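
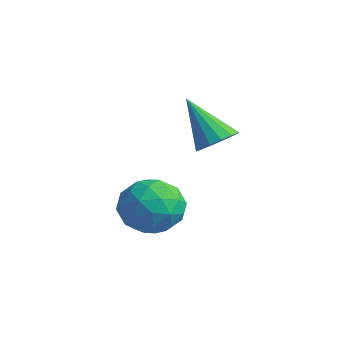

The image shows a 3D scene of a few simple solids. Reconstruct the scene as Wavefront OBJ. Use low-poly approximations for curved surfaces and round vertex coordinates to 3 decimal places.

v 0.303 -0.375 1.182
v 0.973 -0.274 0.78
v 0.867 -1.266 1.9
v 1.537 -1.165 1.498
v 1.276 -0.596 1.977
v 0.927 -0.045 1.533
v 0.913 -1.495 1.147
v 0.564 -0.944 0.703
v 1.351 -0.966 0.758
v 1.575 -0.411 1.271
v 0.265 -1.129 1.409
v 0.489 -0.574 1.922
v 0.588 -0.246 0.918
v 1.252 -1.294 1.762
v 1.098 -0.959 2.044
v 1.492 -0.9 1.807
v 0.561 -0.112 1.361
v 0.956 -0.053 1.124
v 1.133 -0.242 1.828
v 0.884 -1.487 1.556
v 1.279 -1.428 1.319
v 0.348 -0.64 0.873
v 0.742 -0.581 0.636
v 0.707 -1.298 0.852
v 1.205 -0.594 0.669
v 1.536 -1.118 1.091
v 1.169 -1.311 0.884
v 0.964 -0.987 0.624
v 1.336 -0.267 0.97
v 1.668 -0.791 1.392
v 1.514 -0.457 1.674
v 1.309 -0.133 1.413
v 1.558 -0.674 0.958
v 0.172 -0.749 1.288
v 0.504 -1.273 1.71
v 0.531 -1.407 1.267
v 0.326 -1.083 1.006
v 0.304 -0.422 1.589
v 0.635 -0.946 2.011
v 0.876 -0.553 2.056
v 0.671 -0.229 1.796
v 0.282 -0.866 1.722
v 1.414 0.585 3.092
v 1.831 0.647 3.414
v 0.626 0.315 4.168
v 1.719 0.897 3.394
v 1.525 1.063 3.294
v 1.301 1.101 3.14
v 1.108 1.001 2.973
v 0.996 0.79 2.838
v 0.997 0.523 2.771
v 1.109 0.274 2.791
v 1.303 0.108 2.891
v 1.527 0.069 3.045
v 1.72 0.169 3.212
v 1.831 0.381 3.347
f 1 38 17
f 38 12 41
f 17 41 6
f 38 41 17
f 1 17 13
f 17 6 18
f 13 18 2
f 17 18 13
f 1 13 22
f 13 2 23
f 22 23 8
f 13 23 22
f 1 22 34
f 22 8 37
f 34 37 11
f 22 37 34
f 1 34 38
f 34 11 42
f 38 42 12
f 34 42 38
f 2 18 29
f 18 6 32
f 29 32 10
f 18 32 29
f 6 41 19
f 41 12 40
f 19 40 5
f 41 40 19
f 12 42 39
f 42 11 35
f 39 35 3
f 42 35 39
f 11 37 36
f 37 8 24
f 36 24 7
f 37 24 36
f 8 23 28
f 23 2 25
f 28 25 9
f 23 25 28
f 4 30 16
f 30 10 31
f 16 31 5
f 30 31 16
f 4 16 14
f 16 5 15
f 14 15 3
f 16 15 14
f 4 14 21
f 14 3 20
f 21 20 7
f 14 20 21
f 4 21 26
f 21 7 27
f 26 27 9
f 21 27 26
f 4 26 30
f 26 9 33
f 30 33 10
f 26 33 30
f 5 31 19
f 31 10 32
f 19 32 6
f 31 32 19
f 3 15 39
f 15 5 40
f 39 40 12
f 15 40 39
f 7 20 36
f 20 3 35
f 36 35 11
f 20 35 36
f 9 27 28
f 27 7 24
f 28 24 8
f 27 24 28
f 10 33 29
f 33 9 25
f 29 25 2
f 33 25 29
f 44 43 46
f 44 46 45
f 46 43 47
f 46 47 45
f 47 43 48
f 47 48 45
f 48 43 49
f 48 49 45
f 49 43 50
f 49 50 45
f 50 43 51
f 50 51 45
f 51 43 52
f 51 52 45
f 52 43 53
f 52 53 45
f 53 43 54
f 53 54 45
f 54 43 55
f 54 55 45
f 55 43 56
f 55 56 45
f 56 43 44
f 56 44 45



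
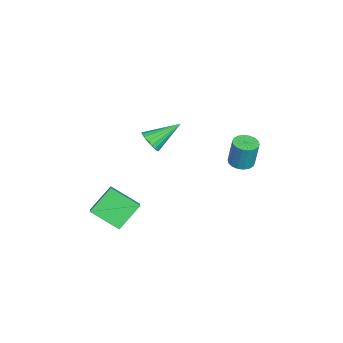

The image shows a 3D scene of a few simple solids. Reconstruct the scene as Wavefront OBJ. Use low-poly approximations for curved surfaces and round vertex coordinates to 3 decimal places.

v -4.022 3.624 -0.793
v -3.427 4.049 -0.908
v -3.263 4.281 0.798
v -3.858 3.856 0.913
v -3.675 4.266 -0.914
v -3.511 4.498 0.793
v -3.991 4.356 -0.896
v -3.827 4.588 0.811
v -4.314 4.301 -0.857
v -4.15 4.533 0.849
v -4.578 4.112 -0.806
v -4.414 4.344 0.9
v -4.733 3.826 -0.752
v -4.569 4.058 0.954
v -4.746 3.5 -0.707
v -4.582 3.732 1
v -4.617 3.199 -0.678
v -4.453 3.431 1.028
v -4.369 2.982 -0.673
v -4.205 3.214 1.034
v -4.053 2.892 -0.691
v -3.889 3.124 1.016
v -3.73 2.947 -0.729
v -3.566 3.179 0.977
v -3.466 3.136 -0.78
v -3.302 3.368 0.926
v -3.311 3.422 -0.834
v -3.147 3.654 0.872
v -3.298 3.748 -0.88
v -3.134 3.98 0.827
v -0.744 -1.155 3.168
v -0.203 -0.754 2.862
v -1.316 0.415 4.212
v -0.454 -0.707 2.654
v -0.763 -0.749 2.549
v -1.069 -0.872 2.565
v -1.31 -1.05 2.702
v -1.439 -1.249 2.93
v -1.43 -1.43 3.205
v -1.286 -1.555 3.473
v -1.035 -1.602 3.681
v -0.725 -1.56 3.786
v -0.42 -1.438 3.77
v -0.179 -1.259 3.633
v -0.05 -1.06 3.405
v -0.058 -0.88 3.13
v 0.948 -1.63 -0.483
v 0.411 -3.154 0.437
v 2.554 -1.501 0.666
v 2.018 -3.026 1.587
v 1.862 -2.654 -1.647
v 1.326 -4.179 -0.726
v 3.469 -2.526 -0.497
v 2.932 -4.05 0.423
f 2 1 5
f 2 5 3
f 3 5 6
f 3 6 4
f 5 1 7
f 5 7 6
f 6 7 8
f 6 8 4
f 7 1 9
f 7 9 8
f 8 9 10
f 8 10 4
f 9 1 11
f 9 11 10
f 10 11 12
f 10 12 4
f 11 1 13
f 11 13 12
f 12 13 14
f 12 14 4
f 13 1 15
f 13 15 14
f 14 15 16
f 14 16 4
f 15 1 17
f 15 17 16
f 16 17 18
f 16 18 4
f 17 1 19
f 17 19 18
f 18 19 20
f 18 20 4
f 19 1 21
f 19 21 20
f 20 21 22
f 20 22 4
f 21 1 23
f 21 23 22
f 22 23 24
f 22 24 4
f 23 1 25
f 23 25 24
f 24 25 26
f 24 26 4
f 25 1 27
f 25 27 26
f 26 27 28
f 26 28 4
f 27 1 29
f 27 29 28
f 28 29 30
f 28 30 4
f 29 1 2
f 29 2 30
f 30 2 3
f 30 3 4
f 32 31 34
f 32 34 33
f 34 31 35
f 34 35 33
f 35 31 36
f 35 36 33
f 36 31 37
f 36 37 33
f 37 31 38
f 37 38 33
f 38 31 39
f 38 39 33
f 39 31 40
f 39 40 33
f 40 31 41
f 40 41 33
f 41 31 42
f 41 42 33
f 42 31 43
f 42 43 33
f 43 31 44
f 43 44 33
f 44 31 45
f 44 45 33
f 45 31 46
f 45 46 33
f 46 31 32
f 46 32 33
f 48 50 47
f 51 48 47
f 47 50 49
f 49 51 47
f 48 54 50
f 52 48 51
f 52 54 48
f 50 54 49
f 53 51 49
f 49 54 53
f 53 52 51
f 54 52 53



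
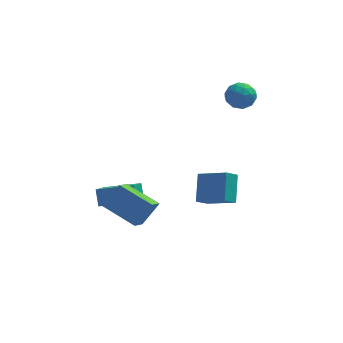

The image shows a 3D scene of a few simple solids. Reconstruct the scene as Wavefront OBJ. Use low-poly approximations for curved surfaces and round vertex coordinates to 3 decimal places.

v 0.61 0.537 -4.341
v 0.681 1.871 -2.962
v 1.234 1.11 -4.927
v 1.305 2.444 -3.548
v 2.215 -0.384 -3.532
v 2.286 0.95 -2.153
v 2.839 0.189 -4.118
v 2.91 1.523 -2.739
v 2.824 3.045 2.803
v 3.487 3.057 3.493
v 2.513 1.563 3.127
v 3.176 1.575 3.817
v 2.368 2.076 3.922
v 2.56 2.992 3.721
v 3.44 1.628 2.899
v 3.632 2.544 2.698
v 3.868 2.181 3.552
v 3.205 2.458 4.184
v 2.795 2.162 2.436
v 2.132 2.439 3.068
v 3.183 3.181 3.119
v 2.817 1.439 3.501
v 2.342 1.734 3.562
v 2.732 1.741 3.968
v 2.638 3.143 3.254
v 3.028 3.15 3.659
v 2.37 2.574 3.911
v 2.972 1.47 2.961
v 3.362 1.477 3.366
v 3.268 2.879 2.652
v 3.658 2.886 3.058
v 3.63 2.046 2.709
v 3.796 2.673 3.56
v 3.614 1.802 3.75
v 3.769 1.833 3.21
v 3.882 2.371 3.093
v 3.407 2.836 3.931
v 3.224 1.965 4.122
v 2.749 2.26 4.183
v 2.862 2.798 4.065
v 3.631 2.321 3.966
v 2.776 2.655 2.498
v 2.593 1.784 2.689
v 3.138 1.822 2.555
v 3.251 2.36 2.437
v 2.386 2.818 2.87
v 2.204 1.947 3.06
v 2.118 2.249 3.527
v 2.231 2.787 3.41
v 2.369 2.299 2.654
v -2.141 -3.969 -2.902
v -2.477 -5.153 -2.136
v -3.914 -2.955 -2.112
v -4.249 -4.139 -1.345
v -1.251 -3.401 -1.635
v -1.586 -4.585 -0.868
v -3.023 -2.387 -0.844
v -3.359 -3.571 -0.078
v -4.288 -0.682 -3.747
v -4.597 -2.416 -2.68
v -4.47 -0.079 -2.821
v -4.779 -1.813 -1.753
v -2.221 -0.767 -3.287
v -2.53 -2.501 -2.219
v -2.403 -0.164 -2.36
v -2.712 -1.898 -1.293
f 2 4 1
f 5 2 1
f 1 4 3
f 3 5 1
f 2 8 4
f 6 2 5
f 6 8 2
f 4 8 3
f 7 5 3
f 3 8 7
f 7 6 5
f 8 6 7
f 9 46 25
f 46 20 49
f 25 49 14
f 46 49 25
f 9 25 21
f 25 14 26
f 21 26 10
f 25 26 21
f 9 21 30
f 21 10 31
f 30 31 16
f 21 31 30
f 9 30 42
f 30 16 45
f 42 45 19
f 30 45 42
f 9 42 46
f 42 19 50
f 46 50 20
f 42 50 46
f 10 26 37
f 26 14 40
f 37 40 18
f 26 40 37
f 14 49 27
f 49 20 48
f 27 48 13
f 49 48 27
f 20 50 47
f 50 19 43
f 47 43 11
f 50 43 47
f 19 45 44
f 45 16 32
f 44 32 15
f 45 32 44
f 16 31 36
f 31 10 33
f 36 33 17
f 31 33 36
f 12 38 24
f 38 18 39
f 24 39 13
f 38 39 24
f 12 24 22
f 24 13 23
f 22 23 11
f 24 23 22
f 12 22 29
f 22 11 28
f 29 28 15
f 22 28 29
f 12 29 34
f 29 15 35
f 34 35 17
f 29 35 34
f 12 34 38
f 34 17 41
f 38 41 18
f 34 41 38
f 13 39 27
f 39 18 40
f 27 40 14
f 39 40 27
f 11 23 47
f 23 13 48
f 47 48 20
f 23 48 47
f 15 28 44
f 28 11 43
f 44 43 19
f 28 43 44
f 17 35 36
f 35 15 32
f 36 32 16
f 35 32 36
f 18 41 37
f 41 17 33
f 37 33 10
f 41 33 37
f 52 54 51
f 55 52 51
f 51 54 53
f 53 55 51
f 52 58 54
f 56 52 55
f 56 58 52
f 54 58 53
f 57 55 53
f 53 58 57
f 57 56 55
f 58 56 57
f 60 62 59
f 63 60 59
f 59 62 61
f 61 63 59
f 60 66 62
f 64 60 63
f 64 66 60
f 62 66 61
f 65 63 61
f 61 66 65
f 65 64 63
f 66 64 65



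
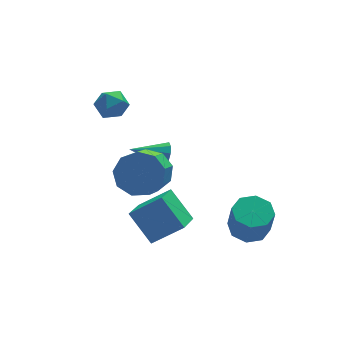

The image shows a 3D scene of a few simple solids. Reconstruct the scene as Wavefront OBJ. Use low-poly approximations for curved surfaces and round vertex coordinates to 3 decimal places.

v -1.157 3.542 0.881
v -0.553 3.473 0.347
v -1.347 2.247 0.833
v -0.743 2.178 0.299
v -0.583 2.379 1.067
v -0.466 3.18 1.096
v -1.434 2.54 0.084
v -1.317 3.341 0.113
v -0.724 2.854 -0.146
v -0.198 2.755 0.461
v -1.702 2.965 0.719
v -1.176 2.866 1.326
v -0.701 -1.122 -0.68
v 0.014 -0.939 0.08
v -0.743 -2.214 1.1
v -1.459 -2.398 0.34
v -0.567 -0.516 0.179
v -1.324 -1.791 1.199
v -1.21 -0.376 -0.125
v -1.967 -1.652 0.895
v -1.616 -0.586 -0.688
v -2.373 -1.861 0.332
v -1.593 -1.047 -1.248
v -2.351 -2.322 -0.228
v -1.154 -1.543 -1.541
v -1.911 -2.818 -0.522
v -0.503 -1.842 -1.432
v -1.26 -3.117 -0.412
v 0.056 -1.805 -0.971
v -0.701 -3.08 0.049
v 0.26 -1.448 -0.374
v -0.497 -2.723 0.646
v 3.381 -2.033 -4.687
v 4.234 -1.772 -4.567
v 4.192 -2.306 -3.112
v 3.339 -2.567 -3.233
v 3.781 -1.28 -4.4
v 3.74 -1.814 -2.945
v 3.095 -1.23 -4.401
v 3.053 -1.763 -2.946
v 2.575 -1.65 -4.57
v 2.534 -2.183 -3.115
v 2.528 -2.294 -4.808
v 2.486 -2.828 -3.353
v 2.98 -2.786 -4.975
v 2.939 -3.32 -3.52
v 3.667 -2.837 -4.974
v 3.625 -3.37 -3.519
v 4.186 -2.417 -4.805
v 4.145 -2.95 -3.35
v 0.182 -3.092 -2.922
v -0.415 -2.042 -1.726
v -1.093 -2.733 -3.873
v -1.69 -1.683 -2.677
v 0.97 -1.937 -3.543
v 0.373 -0.887 -2.347
v -0.305 -1.578 -4.494
v -0.902 -0.528 -3.298
v 1.16 2.09 -2.628
v 1.39 2.33 -2.081
v -0.36 2.37 -2.112
v 1.357 2.627 -2.341
v 1.248 2.718 -2.71
v 1.106 2.57 -3.048
v 0.985 2.238 -3.225
v 0.93 1.849 -3.175
v 0.964 1.553 -2.915
v 1.072 1.461 -2.546
v 1.214 1.61 -2.208
v 1.336 1.942 -2.031
f 1 12 6
f 1 6 2
f 1 2 8
f 1 8 11
f 1 11 12
f 2 6 10
f 6 12 5
f 12 11 3
f 11 8 7
f 8 2 9
f 4 10 5
f 4 5 3
f 4 3 7
f 4 7 9
f 4 9 10
f 5 10 6
f 3 5 12
f 7 3 11
f 9 7 8
f 10 9 2
f 14 13 17
f 14 17 15
f 15 17 18
f 15 18 16
f 17 13 19
f 17 19 18
f 18 19 20
f 18 20 16
f 19 13 21
f 19 21 20
f 20 21 22
f 20 22 16
f 21 13 23
f 21 23 22
f 22 23 24
f 22 24 16
f 23 13 25
f 23 25 24
f 24 25 26
f 24 26 16
f 25 13 27
f 25 27 26
f 26 27 28
f 26 28 16
f 27 13 29
f 27 29 28
f 28 29 30
f 28 30 16
f 29 13 31
f 29 31 30
f 30 31 32
f 30 32 16
f 31 13 14
f 31 14 32
f 32 14 15
f 32 15 16
f 34 33 37
f 34 37 35
f 35 37 38
f 35 38 36
f 37 33 39
f 37 39 38
f 38 39 40
f 38 40 36
f 39 33 41
f 39 41 40
f 40 41 42
f 40 42 36
f 41 33 43
f 41 43 42
f 42 43 44
f 42 44 36
f 43 33 45
f 43 45 44
f 44 45 46
f 44 46 36
f 45 33 47
f 45 47 46
f 46 47 48
f 46 48 36
f 47 33 49
f 47 49 48
f 48 49 50
f 48 50 36
f 49 33 34
f 49 34 50
f 50 34 35
f 50 35 36
f 52 54 51
f 55 52 51
f 51 54 53
f 53 55 51
f 52 58 54
f 56 52 55
f 56 58 52
f 54 58 53
f 57 55 53
f 53 58 57
f 57 56 55
f 58 56 57
f 60 59 62
f 60 62 61
f 62 59 63
f 62 63 61
f 63 59 64
f 63 64 61
f 64 59 65
f 64 65 61
f 65 59 66
f 65 66 61
f 66 59 67
f 66 67 61
f 67 59 68
f 67 68 61
f 68 59 69
f 68 69 61
f 69 59 70
f 69 70 61
f 70 59 60
f 70 60 61



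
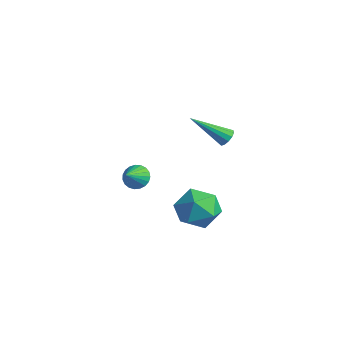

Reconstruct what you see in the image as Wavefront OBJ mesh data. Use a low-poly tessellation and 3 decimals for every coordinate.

v -1.476 2.532 -3.032
v -0.39 2.575 -3.585
v -1.35 0.565 -2.935
v -0.264 0.608 -3.488
v -0.386 1.034 -2.352
v -0.464 2.25 -2.412
v -1.276 0.89 -4.108
v -1.354 2.106 -4.168
v -0.266 1.56 -4.25
v 0.283 1.649 -3.165
v -2.023 1.491 -3.355
v -1.474 1.58 -2.27
v 0.572 2.092 1.992
v 0.826 2.282 2.378
v -0.332 0.748 3.248
v 0.586 2.428 2.361
v 0.341 2.468 2.227
v 0.17 2.388 2.018
v 0.126 2.214 1.801
v 0.224 2.001 1.644
v 0.433 1.817 1.598
v 0.685 1.721 1.676
v 0.902 1.742 1.855
v 1.014 1.874 2.077
v 0.986 2.076 2.272
v -3.257 -0.185 -1.809
v -2.723 0.225 -1.657
v -2.803 -1.035 -1.111
v -2.911 0.293 -1.452
v -3.159 0.279 -1.308
v -3.424 0.184 -1.251
v -3.66 0.026 -1.291
v -3.826 -0.169 -1.42
v -3.894 -0.367 -1.616
v -3.852 -0.533 -1.846
v -3.706 -0.639 -2.07
v -3.484 -0.667 -2.248
v -3.221 -0.611 -2.351
v -2.965 -0.482 -2.36
v -2.76 -0.301 -2.274
v -2.64 -0.101 -2.107
v -2.627 0.086 -1.889
f 1 12 6
f 1 6 2
f 1 2 8
f 1 8 11
f 1 11 12
f 2 6 10
f 6 12 5
f 12 11 3
f 11 8 7
f 8 2 9
f 4 10 5
f 4 5 3
f 4 3 7
f 4 7 9
f 4 9 10
f 5 10 6
f 3 5 12
f 7 3 11
f 9 7 8
f 10 9 2
f 14 13 16
f 14 16 15
f 16 13 17
f 16 17 15
f 17 13 18
f 17 18 15
f 18 13 19
f 18 19 15
f 19 13 20
f 19 20 15
f 20 13 21
f 20 21 15
f 21 13 22
f 21 22 15
f 22 13 23
f 22 23 15
f 23 13 24
f 23 24 15
f 24 13 25
f 24 25 15
f 25 13 14
f 25 14 15
f 27 26 29
f 27 29 28
f 29 26 30
f 29 30 28
f 30 26 31
f 30 31 28
f 31 26 32
f 31 32 28
f 32 26 33
f 32 33 28
f 33 26 34
f 33 34 28
f 34 26 35
f 34 35 28
f 35 26 36
f 35 36 28
f 36 26 37
f 36 37 28
f 37 26 38
f 37 38 28
f 38 26 39
f 38 39 28
f 39 26 40
f 39 40 28
f 40 26 41
f 40 41 28
f 41 26 42
f 41 42 28
f 42 26 27
f 42 27 28



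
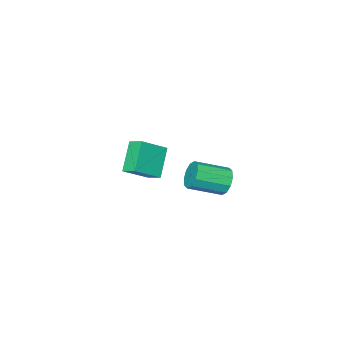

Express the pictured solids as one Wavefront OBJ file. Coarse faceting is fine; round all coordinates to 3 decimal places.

v -3.244 0.164 -1.443
v -2.75 0.426 -2.161
v -1.142 -0.562 -1.415
v -1.636 -0.824 -0.697
v -2.696 0.817 -1.76
v -1.087 -0.171 -1.014
v -2.851 0.959 -1.238
v -1.242 -0.03 -0.493
v -3.156 0.797 -0.795
v -1.547 -0.192 -0.049
v -3.495 0.393 -0.599
v -1.886 -0.595 0.147
v -3.738 -0.098 -0.725
v -2.13 -1.086 0.021
v -3.793 -0.489 -1.126
v -2.184 -1.477 -0.38
v -3.638 -0.63 -1.647
v -2.029 -1.619 -0.902
v -3.333 -0.468 -2.091
v -1.724 -1.457 -1.345
v -2.994 -0.065 -2.287
v -1.385 -1.053 -1.541
v 2.345 0.843 3.85
v 3.736 0.54 4.779
v 2.277 1.71 4.233
v 3.669 1.407 5.162
v 3.411 1.533 2.478
v 4.803 1.23 3.407
v 3.344 2.4 2.861
v 4.735 2.097 3.79
f 2 1 5
f 2 5 3
f 3 5 6
f 3 6 4
f 5 1 7
f 5 7 6
f 6 7 8
f 6 8 4
f 7 1 9
f 7 9 8
f 8 9 10
f 8 10 4
f 9 1 11
f 9 11 10
f 10 11 12
f 10 12 4
f 11 1 13
f 11 13 12
f 12 13 14
f 12 14 4
f 13 1 15
f 13 15 14
f 14 15 16
f 14 16 4
f 15 1 17
f 15 17 16
f 16 17 18
f 16 18 4
f 17 1 19
f 17 19 18
f 18 19 20
f 18 20 4
f 19 1 21
f 19 21 20
f 20 21 22
f 20 22 4
f 21 1 2
f 21 2 22
f 22 2 3
f 22 3 4
f 24 26 23
f 27 24 23
f 23 26 25
f 25 27 23
f 24 30 26
f 28 24 27
f 28 30 24
f 26 30 25
f 29 27 25
f 25 30 29
f 29 28 27
f 30 28 29



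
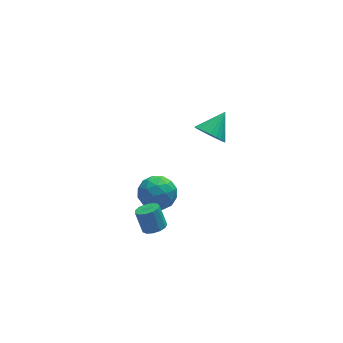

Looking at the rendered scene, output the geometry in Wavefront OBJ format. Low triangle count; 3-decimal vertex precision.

v 3.472 -1.874 3.103
v 3.839 -1.564 2.402
v 4.468 -1.166 3.937
v 3.615 -1.327 2.468
v 3.37 -1.175 2.631
v 3.14 -1.128 2.865
v 2.961 -1.196 3.136
v 2.86 -1.366 3.402
v 2.852 -1.614 3.622
v 2.938 -1.902 3.763
v 3.105 -2.185 3.804
v 3.329 -2.421 3.738
v 3.574 -2.574 3.575
v 3.804 -2.62 3.34
v 3.983 -2.553 3.069
v 4.084 -2.382 2.803
v 4.092 -2.134 2.583
v 4.006 -1.847 2.442
v 0.549 -2.339 -3.313
v 0.941 -1.862 -3.48
v 0.723 -1.303 -2.394
v 0.331 -1.781 -2.227
v 0.612 -1.768 -3.594
v 0.395 -1.209 -2.508
v 0.263 -1.855 -3.619
v 0.046 -1.297 -2.533
v 0.005 -2.096 -3.547
v -0.213 -1.538 -2.461
v -0.081 -2.414 -3.4
v -0.298 -1.856 -2.315
v 0.033 -2.709 -3.226
v -0.184 -2.15 -2.14
v 0.311 -2.886 -3.079
v 0.094 -2.327 -1.994
v 0.665 -2.889 -3.007
v 0.447 -2.331 -1.921
v 0.981 -2.718 -3.031
v 0.764 -2.16 -1.946
v 1.16 -2.427 -3.145
v 0.943 -1.868 -2.06
v 1.145 -2.107 -3.313
v 0.928 -1.549 -2.227
v 0.554 0.661 -3.234
v 1.474 1.087 -3.585
v 1.346 -0.867 -3.015
v 2.266 -0.441 -3.366
v 1.862 -0.139 -2.42
v 1.372 0.806 -2.555
v 1.448 -0.586 -4.045
v 0.958 0.359 -4.18
v 2.026 0.316 -4.087
v 2.282 0.593 -3.082
v 0.538 -0.373 -3.518
v 0.794 -0.096 -2.513
v 0.944 1.008 -3.429
v 1.876 -0.788 -3.171
v 1.638 -0.611 -2.615
v 2.179 -0.36 -2.822
v 0.885 0.843 -2.823
v 1.425 1.093 -3.03
v 1.653 0.373 -2.345
v 1.395 -0.873 -3.57
v 1.935 -0.623 -3.777
v 0.641 0.58 -3.778
v 1.182 0.831 -3.985
v 1.167 -0.153 -4.255
v 1.809 0.806 -3.93
v 2.275 -0.093 -3.801
v 1.794 -0.178 -4.2
v 1.506 0.377 -4.28
v 1.96 0.968 -3.34
v 2.425 0.07 -3.211
v 2.188 0.248 -2.655
v 1.9 0.803 -2.734
v 2.284 0.515 -3.634
v 0.395 0.15 -3.389
v 0.86 -0.748 -3.26
v 0.92 -0.583 -3.866
v 0.632 -0.028 -3.945
v 0.545 0.313 -2.799
v 1.011 -0.586 -2.67
v 1.314 -0.157 -2.32
v 1.026 0.398 -2.4
v 0.536 -0.295 -2.966
f 2 1 4
f 2 4 3
f 4 1 5
f 4 5 3
f 5 1 6
f 5 6 3
f 6 1 7
f 6 7 3
f 7 1 8
f 7 8 3
f 8 1 9
f 8 9 3
f 9 1 10
f 9 10 3
f 10 1 11
f 10 11 3
f 11 1 12
f 11 12 3
f 12 1 13
f 12 13 3
f 13 1 14
f 13 14 3
f 14 1 15
f 14 15 3
f 15 1 16
f 15 16 3
f 16 1 17
f 16 17 3
f 17 1 18
f 17 18 3
f 18 1 2
f 18 2 3
f 20 19 23
f 20 23 21
f 21 23 24
f 21 24 22
f 23 19 25
f 23 25 24
f 24 25 26
f 24 26 22
f 25 19 27
f 25 27 26
f 26 27 28
f 26 28 22
f 27 19 29
f 27 29 28
f 28 29 30
f 28 30 22
f 29 19 31
f 29 31 30
f 30 31 32
f 30 32 22
f 31 19 33
f 31 33 32
f 32 33 34
f 32 34 22
f 33 19 35
f 33 35 34
f 34 35 36
f 34 36 22
f 35 19 37
f 35 37 36
f 36 37 38
f 36 38 22
f 37 19 39
f 37 39 38
f 38 39 40
f 38 40 22
f 39 19 41
f 39 41 40
f 40 41 42
f 40 42 22
f 41 19 20
f 41 20 42
f 42 20 21
f 42 21 22
f 43 80 59
f 80 54 83
f 59 83 48
f 80 83 59
f 43 59 55
f 59 48 60
f 55 60 44
f 59 60 55
f 43 55 64
f 55 44 65
f 64 65 50
f 55 65 64
f 43 64 76
f 64 50 79
f 76 79 53
f 64 79 76
f 43 76 80
f 76 53 84
f 80 84 54
f 76 84 80
f 44 60 71
f 60 48 74
f 71 74 52
f 60 74 71
f 48 83 61
f 83 54 82
f 61 82 47
f 83 82 61
f 54 84 81
f 84 53 77
f 81 77 45
f 84 77 81
f 53 79 78
f 79 50 66
f 78 66 49
f 79 66 78
f 50 65 70
f 65 44 67
f 70 67 51
f 65 67 70
f 46 72 58
f 72 52 73
f 58 73 47
f 72 73 58
f 46 58 56
f 58 47 57
f 56 57 45
f 58 57 56
f 46 56 63
f 56 45 62
f 63 62 49
f 56 62 63
f 46 63 68
f 63 49 69
f 68 69 51
f 63 69 68
f 46 68 72
f 68 51 75
f 72 75 52
f 68 75 72
f 47 73 61
f 73 52 74
f 61 74 48
f 73 74 61
f 45 57 81
f 57 47 82
f 81 82 54
f 57 82 81
f 49 62 78
f 62 45 77
f 78 77 53
f 62 77 78
f 51 69 70
f 69 49 66
f 70 66 50
f 69 66 70
f 52 75 71
f 75 51 67
f 71 67 44
f 75 67 71



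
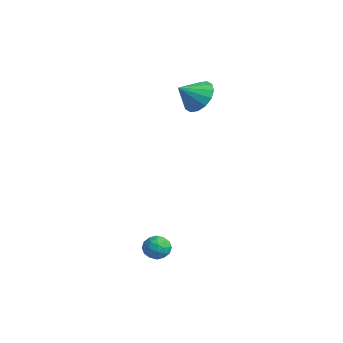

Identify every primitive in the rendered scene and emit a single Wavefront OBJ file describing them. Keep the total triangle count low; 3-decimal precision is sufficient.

v 2.257 -3.87 -3.287
v 2.751 -3.447 -3.557
v 2.989 -4.213 -2.483
v 3.483 -3.79 -2.753
v 2.921 -3.514 -2.431
v 2.468 -3.302 -2.928
v 3.272 -4.358 -3.112
v 2.819 -4.146 -3.609
v 3.379 -3.748 -3.449
v 3.161 -3.227 -3.028
v 2.579 -4.433 -3.012
v 2.361 -3.912 -2.591
v 2.44 -3.628 -3.492
v 3.3 -4.032 -2.548
v 2.97 -3.869 -2.359
v 3.26 -3.621 -2.517
v 2.273 -3.543 -3.123
v 2.564 -3.294 -3.281
v 2.664 -3.334 -2.62
v 3.176 -4.366 -2.759
v 3.467 -4.117 -2.917
v 2.48 -4.039 -3.523
v 2.77 -3.791 -3.681
v 3.076 -4.326 -3.42
v 3.099 -3.557 -3.587
v 3.529 -3.759 -3.115
v 3.405 -4.093 -3.326
v 3.139 -3.968 -3.618
v 2.971 -3.25 -3.34
v 3.402 -3.452 -2.868
v 3.071 -3.29 -2.679
v 2.805 -3.165 -2.971
v 3.34 -3.428 -3.277
v 2.338 -4.208 -3.172
v 2.769 -4.41 -2.7
v 2.935 -4.495 -3.069
v 2.669 -4.37 -3.361
v 2.211 -3.901 -2.925
v 2.641 -4.103 -2.453
v 2.601 -3.692 -2.422
v 2.335 -3.567 -2.714
v 2.4 -4.232 -2.763
v -3.277 1.979 2.927
v -2.547 1.511 2.336
v -3.343 0.861 3.733
v -2.268 1.773 2.723
v -2.26 2.09 3.164
v -2.525 2.378 3.542
v -2.991 2.558 3.755
v -3.534 2.584 3.747
v -4.008 2.448 3.519
v -4.286 2.186 3.132
v -4.294 1.869 2.691
v -4.03 1.581 2.313
v -3.564 1.4 2.1
v -3.021 1.375 2.108
f 1 38 17
f 38 12 41
f 17 41 6
f 38 41 17
f 1 17 13
f 17 6 18
f 13 18 2
f 17 18 13
f 1 13 22
f 13 2 23
f 22 23 8
f 13 23 22
f 1 22 34
f 22 8 37
f 34 37 11
f 22 37 34
f 1 34 38
f 34 11 42
f 38 42 12
f 34 42 38
f 2 18 29
f 18 6 32
f 29 32 10
f 18 32 29
f 6 41 19
f 41 12 40
f 19 40 5
f 41 40 19
f 12 42 39
f 42 11 35
f 39 35 3
f 42 35 39
f 11 37 36
f 37 8 24
f 36 24 7
f 37 24 36
f 8 23 28
f 23 2 25
f 28 25 9
f 23 25 28
f 4 30 16
f 30 10 31
f 16 31 5
f 30 31 16
f 4 16 14
f 16 5 15
f 14 15 3
f 16 15 14
f 4 14 21
f 14 3 20
f 21 20 7
f 14 20 21
f 4 21 26
f 21 7 27
f 26 27 9
f 21 27 26
f 4 26 30
f 26 9 33
f 30 33 10
f 26 33 30
f 5 31 19
f 31 10 32
f 19 32 6
f 31 32 19
f 3 15 39
f 15 5 40
f 39 40 12
f 15 40 39
f 7 20 36
f 20 3 35
f 36 35 11
f 20 35 36
f 9 27 28
f 27 7 24
f 28 24 8
f 27 24 28
f 10 33 29
f 33 9 25
f 29 25 2
f 33 25 29
f 44 43 46
f 44 46 45
f 46 43 47
f 46 47 45
f 47 43 48
f 47 48 45
f 48 43 49
f 48 49 45
f 49 43 50
f 49 50 45
f 50 43 51
f 50 51 45
f 51 43 52
f 51 52 45
f 52 43 53
f 52 53 45
f 53 43 54
f 53 54 45
f 54 43 55
f 54 55 45
f 55 43 56
f 55 56 45
f 56 43 44
f 56 44 45



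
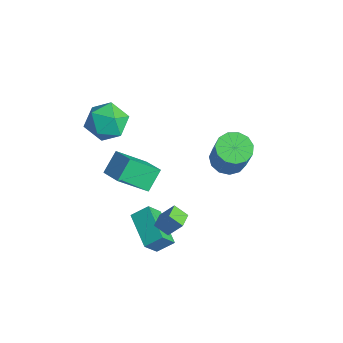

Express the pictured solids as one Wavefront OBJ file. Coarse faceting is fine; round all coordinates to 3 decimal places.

v -3.103 0.365 2.596
v -2.399 -0.502 2.081
v -4.641 -0.898 2.619
v -3.937 -1.765 2.104
v -3.723 -1.406 3.261
v -2.772 -0.625 3.246
v -4.268 -0.775 1.454
v -3.317 0.006 1.439
v -3.119 -1.207 1.375
v -2.782 -1.597 2.492
v -4.258 0.197 2.208
v -3.921 -0.193 3.325
v 0.323 -1.506 -1.506
v 0.61 -0.659 -0.938
v 0.171 -0.741 -2.571
v 0.457 0.107 -2.002
v 2.283 -1.827 -2.018
v 2.569 -0.979 -1.449
v 2.13 -1.061 -3.082
v 2.417 -0.214 -2.514
v 0.45 3.973 0.374
v 1.125 4.608 0.124
v 1.985 4.422 1.976
v 1.31 3.787 2.226
v 0.72 4.894 0.341
v 1.58 4.708 2.193
v 0.229 4.887 0.568
v 1.089 4.701 2.42
v -0.191 4.59 0.734
v 0.668 4.404 2.586
v -0.408 4.097 0.785
v 0.451 3.911 2.637
v -0.353 3.565 0.706
v 0.507 3.379 2.558
v -0.042 3.162 0.521
v 0.817 2.976 2.373
v 0.425 3.017 0.29
v 1.284 2.831 2.142
v 0.9 3.175 0.085
v 1.759 2.99 1.937
v 1.232 3.587 -0.027
v 2.092 3.401 1.824
v 1.316 4.121 -0.013
v 2.176 3.935 1.839
v 2.642 -1.483 -0.024
v 3.111 -0.942 0.938
v 2.056 -0.844 -0.099
v 2.525 -0.303 0.864
v 3.195 -1.037 -0.544
v 3.664 -0.496 0.419
v 2.609 -0.398 -0.618
v 3.078 0.143 0.344
v -1.789 -0.127 -1.613
v -2.226 -1.614 -0.287
v -2.211 0.814 -0.697
v -2.648 -0.673 0.629
v -0.472 -0.047 -1.089
v -0.909 -1.534 0.237
v -0.894 0.894 -0.173
v -1.331 -0.593 1.153
f 1 12 6
f 1 6 2
f 1 2 8
f 1 8 11
f 1 11 12
f 2 6 10
f 6 12 5
f 12 11 3
f 11 8 7
f 8 2 9
f 4 10 5
f 4 5 3
f 4 3 7
f 4 7 9
f 4 9 10
f 5 10 6
f 3 5 12
f 7 3 11
f 9 7 8
f 10 9 2
f 14 16 13
f 17 14 13
f 13 16 15
f 15 17 13
f 14 20 16
f 18 14 17
f 18 20 14
f 16 20 15
f 19 17 15
f 15 20 19
f 19 18 17
f 20 18 19
f 22 21 25
f 22 25 23
f 23 25 26
f 23 26 24
f 25 21 27
f 25 27 26
f 26 27 28
f 26 28 24
f 27 21 29
f 27 29 28
f 28 29 30
f 28 30 24
f 29 21 31
f 29 31 30
f 30 31 32
f 30 32 24
f 31 21 33
f 31 33 32
f 32 33 34
f 32 34 24
f 33 21 35
f 33 35 34
f 34 35 36
f 34 36 24
f 35 21 37
f 35 37 36
f 36 37 38
f 36 38 24
f 37 21 39
f 37 39 38
f 38 39 40
f 38 40 24
f 39 21 41
f 39 41 40
f 40 41 42
f 40 42 24
f 41 21 43
f 41 43 42
f 42 43 44
f 42 44 24
f 43 21 22
f 43 22 44
f 44 22 23
f 44 23 24
f 46 48 45
f 49 46 45
f 45 48 47
f 47 49 45
f 46 52 48
f 50 46 49
f 50 52 46
f 48 52 47
f 51 49 47
f 47 52 51
f 51 50 49
f 52 50 51
f 54 56 53
f 57 54 53
f 53 56 55
f 55 57 53
f 54 60 56
f 58 54 57
f 58 60 54
f 56 60 55
f 59 57 55
f 55 60 59
f 59 58 57
f 60 58 59



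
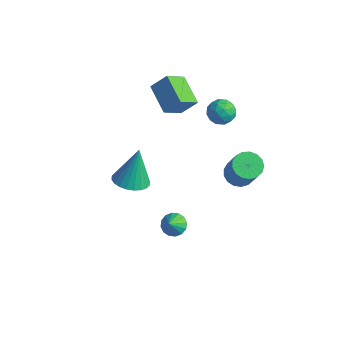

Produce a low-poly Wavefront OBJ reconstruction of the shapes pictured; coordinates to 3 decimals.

v 0.48 -0.428 -4.043
v 0.928 -0.771 -4.441
v 0.7 -1.032 -3.277
v 1.119 -0.509 -4.291
v 1.139 -0.227 -4.074
v 0.983 0.002 -3.848
v 0.692 0.116 -3.675
v 0.344 0.084 -3.601
v 0.032 -0.086 -3.645
v -0.159 -0.347 -3.796
v -0.179 -0.63 -4.013
v -0.023 -0.859 -4.238
v 0.268 -0.972 -4.411
v 0.616 -0.94 -4.485
v -1.819 2.587 1.525
v -1.945 1.445 2.359
v -3.342 3.223 2.165
v -3.468 2.08 2.999
v -1.212 3.16 2.401
v -1.338 2.017 3.235
v -2.735 3.795 3.041
v -2.861 2.653 3.875
v -0.555 -2.386 0.67
v 0.398 -2.267 0.654
v -0.605 -1.714 2.67
v 0.28 -1.931 0.538
v 0.035 -1.664 0.442
v -0.3 -1.507 0.381
v -0.673 -1.484 0.364
v -1.029 -1.599 0.393
v -1.312 -1.833 0.465
v -1.48 -2.152 0.568
v -1.507 -2.506 0.687
v -1.389 -2.842 0.803
v -1.144 -3.109 0.899
v -0.81 -3.265 0.96
v -0.436 -3.288 0.977
v -0.081 -3.174 0.947
v 0.202 -2.94 0.876
v 0.37 -2.621 0.773
v 1.334 3.53 -2.132
v 2.043 3.812 -2.433
v 2.994 3.351 -0.63
v 2.286 3.07 -0.328
v 1.88 4.127 -2.267
v 2.831 3.667 -0.464
v 1.592 4.306 -2.069
v 2.543 3.846 -0.266
v 1.245 4.307 -1.886
v 2.196 3.847 -0.083
v 0.918 4.131 -1.759
v 1.869 3.67 0.044
v 0.687 3.816 -1.717
v 1.638 3.356 0.086
v 0.604 3.436 -1.77
v 1.555 2.976 0.033
v 0.689 3.078 -1.906
v 1.64 2.617 -0.103
v 0.921 2.823 -2.094
v 1.872 2.363 -0.291
v 1.248 2.73 -2.29
v 2.199 2.27 -0.487
v 1.595 2.821 -2.45
v 2.546 2.36 -0.647
v 1.882 3.074 -2.537
v 2.833 2.613 -0.734
v 2.044 3.432 -2.531
v 2.995 2.971 -0.728
v 0.227 4.114 2.641
v 0.687 3.537 2.948
v -0.367 3.243 1.892
v 0.093 2.666 2.199
v -0.462 3.02 2.653
v -0.094 3.558 3.116
v 0.414 3.222 1.724
v 0.782 3.76 2.187
v 0.802 2.985 2.382
v 0.261 2.861 2.956
v 0.059 3.919 1.884
v -0.482 3.795 2.458
v 0.509 3.902 2.86
v -0.189 2.878 1.98
v -0.515 3.086 2.247
v -0.245 2.747 2.428
v 0.05 3.915 2.959
v 0.32 3.575 3.139
v -0.355 3.272 2.966
v 0 3.205 1.701
v 0.27 2.865 1.881
v 0.565 4.033 2.412
v 0.835 3.694 2.593
v 0.675 3.508 1.874
v 0.847 3.238 2.708
v 0.498 2.726 2.268
v 0.687 3.053 1.988
v 0.903 3.369 2.26
v 0.529 3.165 3.045
v 0.18 2.653 2.605
v -0.146 2.861 2.872
v 0.07 3.178 3.144
v 0.597 2.841 2.712
v 0.14 4.127 2.235
v -0.209 3.615 1.795
v 0.25 3.602 1.696
v 0.466 3.919 1.968
v -0.178 4.054 2.572
v -0.527 3.542 2.132
v -0.583 3.411 2.58
v -0.367 3.727 2.852
v -0.277 3.939 2.128
f 2 1 4
f 2 4 3
f 4 1 5
f 4 5 3
f 5 1 6
f 5 6 3
f 6 1 7
f 6 7 3
f 7 1 8
f 7 8 3
f 8 1 9
f 8 9 3
f 9 1 10
f 9 10 3
f 10 1 11
f 10 11 3
f 11 1 12
f 11 12 3
f 12 1 13
f 12 13 3
f 13 1 14
f 13 14 3
f 14 1 2
f 14 2 3
f 16 18 15
f 19 16 15
f 15 18 17
f 17 19 15
f 16 22 18
f 20 16 19
f 20 22 16
f 18 22 17
f 21 19 17
f 17 22 21
f 21 20 19
f 22 20 21
f 24 23 26
f 24 26 25
f 26 23 27
f 26 27 25
f 27 23 28
f 27 28 25
f 28 23 29
f 28 29 25
f 29 23 30
f 29 30 25
f 30 23 31
f 30 31 25
f 31 23 32
f 31 32 25
f 32 23 33
f 32 33 25
f 33 23 34
f 33 34 25
f 34 23 35
f 34 35 25
f 35 23 36
f 35 36 25
f 36 23 37
f 36 37 25
f 37 23 38
f 37 38 25
f 38 23 39
f 38 39 25
f 39 23 40
f 39 40 25
f 40 23 24
f 40 24 25
f 42 41 45
f 42 45 43
f 43 45 46
f 43 46 44
f 45 41 47
f 45 47 46
f 46 47 48
f 46 48 44
f 47 41 49
f 47 49 48
f 48 49 50
f 48 50 44
f 49 41 51
f 49 51 50
f 50 51 52
f 50 52 44
f 51 41 53
f 51 53 52
f 52 53 54
f 52 54 44
f 53 41 55
f 53 55 54
f 54 55 56
f 54 56 44
f 55 41 57
f 55 57 56
f 56 57 58
f 56 58 44
f 57 41 59
f 57 59 58
f 58 59 60
f 58 60 44
f 59 41 61
f 59 61 60
f 60 61 62
f 60 62 44
f 61 41 63
f 61 63 62
f 62 63 64
f 62 64 44
f 63 41 65
f 63 65 64
f 64 65 66
f 64 66 44
f 65 41 67
f 65 67 66
f 66 67 68
f 66 68 44
f 67 41 42
f 67 42 68
f 68 42 43
f 68 43 44
f 69 106 85
f 106 80 109
f 85 109 74
f 106 109 85
f 69 85 81
f 85 74 86
f 81 86 70
f 85 86 81
f 69 81 90
f 81 70 91
f 90 91 76
f 81 91 90
f 69 90 102
f 90 76 105
f 102 105 79
f 90 105 102
f 69 102 106
f 102 79 110
f 106 110 80
f 102 110 106
f 70 86 97
f 86 74 100
f 97 100 78
f 86 100 97
f 74 109 87
f 109 80 108
f 87 108 73
f 109 108 87
f 80 110 107
f 110 79 103
f 107 103 71
f 110 103 107
f 79 105 104
f 105 76 92
f 104 92 75
f 105 92 104
f 76 91 96
f 91 70 93
f 96 93 77
f 91 93 96
f 72 98 84
f 98 78 99
f 84 99 73
f 98 99 84
f 72 84 82
f 84 73 83
f 82 83 71
f 84 83 82
f 72 82 89
f 82 71 88
f 89 88 75
f 82 88 89
f 72 89 94
f 89 75 95
f 94 95 77
f 89 95 94
f 72 94 98
f 94 77 101
f 98 101 78
f 94 101 98
f 73 99 87
f 99 78 100
f 87 100 74
f 99 100 87
f 71 83 107
f 83 73 108
f 107 108 80
f 83 108 107
f 75 88 104
f 88 71 103
f 104 103 79
f 88 103 104
f 77 95 96
f 95 75 92
f 96 92 76
f 95 92 96
f 78 101 97
f 101 77 93
f 97 93 70
f 101 93 97



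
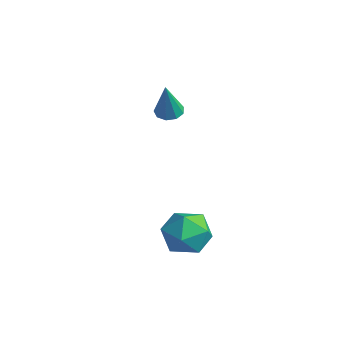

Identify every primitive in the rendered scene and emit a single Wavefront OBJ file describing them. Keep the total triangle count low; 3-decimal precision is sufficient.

v 2.141 -3.098 0.094
v 2.781 -2.447 0.152
v 2.959 -3.813 -0.912
v 3.599 -3.162 -0.854
v 3.458 -3.728 -0.15
v 2.953 -3.287 0.472
v 2.787 -2.973 -1.232
v 2.282 -2.532 -0.61
v 3.18 -2.37 -0.668
v 3.595 -2.837 0.001
v 2.145 -3.423 -0.761
v 2.56 -3.89 -0.092
v -0.865 -1.276 2.649
v -0.541 -1.613 2.471
v -0.495 -1.664 4.051
v -0.385 -1.311 2.513
v -0.454 -0.993 2.619
v -0.715 -0.808 2.739
v -1.046 -0.842 2.817
v -1.292 -1.079 2.817
v -1.339 -1.408 2.738
v -1.163 -1.676 2.617
v -0.848 -1.757 2.512
f 1 12 6
f 1 6 2
f 1 2 8
f 1 8 11
f 1 11 12
f 2 6 10
f 6 12 5
f 12 11 3
f 11 8 7
f 8 2 9
f 4 10 5
f 4 5 3
f 4 3 7
f 4 7 9
f 4 9 10
f 5 10 6
f 3 5 12
f 7 3 11
f 9 7 8
f 10 9 2
f 14 13 16
f 14 16 15
f 16 13 17
f 16 17 15
f 17 13 18
f 17 18 15
f 18 13 19
f 18 19 15
f 19 13 20
f 19 20 15
f 20 13 21
f 20 21 15
f 21 13 22
f 21 22 15
f 22 13 23
f 22 23 15
f 23 13 14
f 23 14 15



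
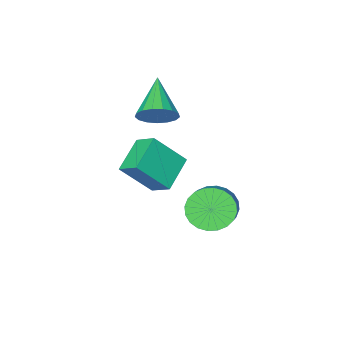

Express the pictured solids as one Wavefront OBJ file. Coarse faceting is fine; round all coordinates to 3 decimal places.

v -2.261 -2.902 3.222
v -1.545 -3.424 3.143
v -3.199 -4.358 4.338
v -1.469 -3.201 3.498
v -1.575 -2.909 3.79
v -1.838 -2.616 3.951
v -2.198 -2.388 3.946
v -2.572 -2.278 3.775
v -2.875 -2.311 3.477
v -3.037 -2.479 3.121
v -3.022 -2.745 2.788
v -2.832 -3.046 2.555
v -2.511 -3.314 2.474
v -2.133 -3.488 2.565
v -1.784 -3.528 2.806
v -1.218 -1.676 -0.041
v -2.51 -2.439 0.715
v -1.432 -0.734 0.546
v -2.724 -1.497 1.301
v -0.076 -2.263 1.319
v -1.368 -3.026 2.074
v -0.29 -1.321 1.905
v -1.582 -2.084 2.661
v -3.511 -0.738 -1.381
v -2.834 -0.618 -2.135
v -1.793 0.697 -0.993
v -2.469 0.578 -0.239
v -3.099 -0.334 -2.222
v -2.057 0.982 -1.08
v -3.426 -0.11 -2.181
v -2.384 1.205 -1.038
v -3.766 0.017 -2.018
v -2.724 1.333 -0.876
v -4.067 0.03 -1.758
v -3.025 1.345 -0.616
v -4.283 -0.074 -1.441
v -3.242 1.241 -0.298
v -4.382 -0.28 -1.115
v -3.341 1.036 0.028
v -4.348 -0.555 -0.829
v -3.307 0.761 0.314
v -4.187 -0.857 -0.627
v -3.146 0.458 0.515
v -3.923 -1.142 -0.54
v -2.881 0.174 0.602
v -3.596 -1.365 -0.582
v -2.554 -0.05 0.561
v -3.256 -1.493 -0.744
v -2.214 -0.177 0.398
v -2.955 -1.505 -1.004
v -1.913 -0.19 0.138
v -2.738 -1.401 -1.322
v -1.697 -0.086 -0.179
v -2.639 -1.196 -1.648
v -1.598 0.12 -0.505
v -2.673 -0.921 -1.934
v -1.632 0.395 -0.791
f 2 1 4
f 2 4 3
f 4 1 5
f 4 5 3
f 5 1 6
f 5 6 3
f 6 1 7
f 6 7 3
f 7 1 8
f 7 8 3
f 8 1 9
f 8 9 3
f 9 1 10
f 9 10 3
f 10 1 11
f 10 11 3
f 11 1 12
f 11 12 3
f 12 1 13
f 12 13 3
f 13 1 14
f 13 14 3
f 14 1 15
f 14 15 3
f 15 1 2
f 15 2 3
f 17 19 16
f 20 17 16
f 16 19 18
f 18 20 16
f 17 23 19
f 21 17 20
f 21 23 17
f 19 23 18
f 22 20 18
f 18 23 22
f 22 21 20
f 23 21 22
f 25 24 28
f 25 28 26
f 26 28 29
f 26 29 27
f 28 24 30
f 28 30 29
f 29 30 31
f 29 31 27
f 30 24 32
f 30 32 31
f 31 32 33
f 31 33 27
f 32 24 34
f 32 34 33
f 33 34 35
f 33 35 27
f 34 24 36
f 34 36 35
f 35 36 37
f 35 37 27
f 36 24 38
f 36 38 37
f 37 38 39
f 37 39 27
f 38 24 40
f 38 40 39
f 39 40 41
f 39 41 27
f 40 24 42
f 40 42 41
f 41 42 43
f 41 43 27
f 42 24 44
f 42 44 43
f 43 44 45
f 43 45 27
f 44 24 46
f 44 46 45
f 45 46 47
f 45 47 27
f 46 24 48
f 46 48 47
f 47 48 49
f 47 49 27
f 48 24 50
f 48 50 49
f 49 50 51
f 49 51 27
f 50 24 52
f 50 52 51
f 51 52 53
f 51 53 27
f 52 24 54
f 52 54 53
f 53 54 55
f 53 55 27
f 54 24 56
f 54 56 55
f 55 56 57
f 55 57 27
f 56 24 25
f 56 25 57
f 57 25 26
f 57 26 27



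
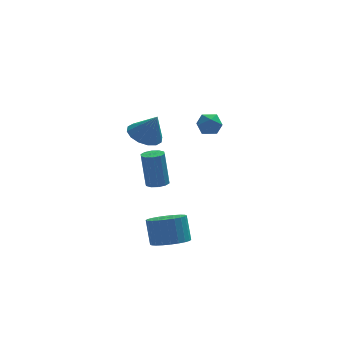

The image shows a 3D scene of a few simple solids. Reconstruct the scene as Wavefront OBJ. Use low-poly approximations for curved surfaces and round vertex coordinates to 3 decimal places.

v 2.889 0.794 3.747
v 3.446 0.407 3.462
v 2.214 -0.187 3.758
v 2.771 -0.574 3.473
v 2.814 -0.32 4.162
v 3.232 0.286 4.155
v 2.428 -0.066 3.065
v 2.846 0.54 3.058
v 3.162 -0.125 3.04
v 3.4 -0.281 3.718
v 2.26 0.501 3.502
v 2.498 0.345 4.18
v 0.003 2.505 1.832
v 0.792 2.116 1.399
v 0.597 2.135 3.248
v 0.911 2.603 1.477
v 0.788 3.063 1.649
v 0.454 3.375 1.87
v -0.001 3.453 2.081
v -0.454 3.278 2.226
v -0.785 2.895 2.264
v -0.905 2.408 2.187
v -0.781 1.947 2.014
v -0.448 1.636 1.793
v 0.007 1.558 1.582
v 0.461 1.733 1.438
v 0.852 3.772 -2.613
v 1.473 3.925 -2.585
v 1.289 4.301 -0.578
v 0.668 4.148 -0.607
v 1.269 4.255 -2.666
v 1.085 4.631 -0.659
v 0.906 4.4 -2.726
v 0.722 4.776 -0.719
v 0.522 4.305 -2.743
v 0.339 4.681 -0.737
v 0.265 4.007 -2.711
v 0.081 4.383 -0.704
v 0.231 3.619 -2.642
v 0.047 3.995 -0.635
v 0.435 3.289 -2.561
v 0.251 3.665 -0.554
v 0.798 3.144 -2.501
v 0.614 3.52 -0.494
v 1.181 3.239 -2.483
v 0.998 3.615 -0.477
v 1.439 3.537 -2.516
v 1.255 3.913 -0.509
v 0.431 -2.633 -2.885
v 1.417 -2.734 -2.759
v 1.316 -2.068 -1.43
v 0.329 -1.967 -1.555
v 1.398 -2.386 -2.935
v 1.297 -1.72 -1.606
v 1.232 -2.076 -3.103
v 1.131 -1.41 -1.774
v 0.943 -1.85 -3.238
v 0.842 -1.185 -1.909
v 0.577 -1.744 -3.319
v 0.476 -1.078 -1.99
v 0.188 -1.773 -3.334
v 0.087 -1.107 -2.005
v -0.164 -1.933 -3.28
v -0.265 -1.267 -1.951
v -0.425 -2.199 -3.167
v -0.526 -1.534 -1.838
v -0.556 -2.532 -3.01
v -0.657 -1.866 -1.681
v -0.537 -2.88 -2.834
v -0.638 -2.214 -1.505
v -0.371 -3.19 -2.666
v -0.472 -2.524 -1.337
v -0.082 -3.415 -2.531
v -0.183 -2.75 -1.202
v 0.284 -3.522 -2.45
v 0.183 -2.856 -1.121
v 0.673 -3.493 -2.435
v 0.572 -2.827 -1.106
v 1.025 -3.333 -2.489
v 0.924 -2.667 -1.16
v 1.286 -3.066 -2.602
v 1.185 -2.401 -1.273
f 1 12 6
f 1 6 2
f 1 2 8
f 1 8 11
f 1 11 12
f 2 6 10
f 6 12 5
f 12 11 3
f 11 8 7
f 8 2 9
f 4 10 5
f 4 5 3
f 4 3 7
f 4 7 9
f 4 9 10
f 5 10 6
f 3 5 12
f 7 3 11
f 9 7 8
f 10 9 2
f 14 13 16
f 14 16 15
f 16 13 17
f 16 17 15
f 17 13 18
f 17 18 15
f 18 13 19
f 18 19 15
f 19 13 20
f 19 20 15
f 20 13 21
f 20 21 15
f 21 13 22
f 21 22 15
f 22 13 23
f 22 23 15
f 23 13 24
f 23 24 15
f 24 13 25
f 24 25 15
f 25 13 26
f 25 26 15
f 26 13 14
f 26 14 15
f 28 27 31
f 28 31 29
f 29 31 32
f 29 32 30
f 31 27 33
f 31 33 32
f 32 33 34
f 32 34 30
f 33 27 35
f 33 35 34
f 34 35 36
f 34 36 30
f 35 27 37
f 35 37 36
f 36 37 38
f 36 38 30
f 37 27 39
f 37 39 38
f 38 39 40
f 38 40 30
f 39 27 41
f 39 41 40
f 40 41 42
f 40 42 30
f 41 27 43
f 41 43 42
f 42 43 44
f 42 44 30
f 43 27 45
f 43 45 44
f 44 45 46
f 44 46 30
f 45 27 47
f 45 47 46
f 46 47 48
f 46 48 30
f 47 27 28
f 47 28 48
f 48 28 29
f 48 29 30
f 50 49 53
f 50 53 51
f 51 53 54
f 51 54 52
f 53 49 55
f 53 55 54
f 54 55 56
f 54 56 52
f 55 49 57
f 55 57 56
f 56 57 58
f 56 58 52
f 57 49 59
f 57 59 58
f 58 59 60
f 58 60 52
f 59 49 61
f 59 61 60
f 60 61 62
f 60 62 52
f 61 49 63
f 61 63 62
f 62 63 64
f 62 64 52
f 63 49 65
f 63 65 64
f 64 65 66
f 64 66 52
f 65 49 67
f 65 67 66
f 66 67 68
f 66 68 52
f 67 49 69
f 67 69 68
f 68 69 70
f 68 70 52
f 69 49 71
f 69 71 70
f 70 71 72
f 70 72 52
f 71 49 73
f 71 73 72
f 72 73 74
f 72 74 52
f 73 49 75
f 73 75 74
f 74 75 76
f 74 76 52
f 75 49 77
f 75 77 76
f 76 77 78
f 76 78 52
f 77 49 79
f 77 79 78
f 78 79 80
f 78 80 52
f 79 49 81
f 79 81 80
f 80 81 82
f 80 82 52
f 81 49 50
f 81 50 82
f 82 50 51
f 82 51 52



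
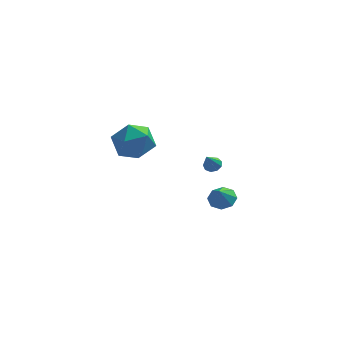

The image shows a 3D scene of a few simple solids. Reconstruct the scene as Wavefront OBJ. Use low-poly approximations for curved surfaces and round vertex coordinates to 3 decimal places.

v -2.264 -2.651 3.62
v -1.879 -2.197 2.616
v -0.501 -3.163 4.064
v -0.116 -2.709 3.06
v -0.511 -2.007 3.904
v -1.601 -1.69 3.63
v -0.779 -3.67 3.05
v -1.869 -3.353 2.776
v -0.962 -2.827 2.264
v -0.796 -1.799 2.792
v -1.584 -3.561 3.888
v -1.418 -2.533 4.416
v 3.089 1.169 -3.396
v 3.655 1.57 -3.06
v 2.911 0.691 -2.524
v 3.132 1.839 -3.019
v 2.585 1.717 -3.198
v 2.332 1.273 -3.493
v 2.523 0.769 -3.731
v 3.046 0.499 -3.773
v 3.594 0.622 -3.593
v 3.846 1.066 -3.298
v 2.588 1.511 -1.092
v 2.839 1.84 -0.812
v 2.272 0.929 -0.128
v 2.516 1.945 -0.854
v 2.226 1.847 -1.008
v 2.106 1.591 -1.201
v 2.211 1.299 -1.344
v 2.492 1.105 -1.368
v 2.818 1.102 -1.264
v 3.036 1.29 -1.079
v 3.044 1.582 -0.901
f 1 12 6
f 1 6 2
f 1 2 8
f 1 8 11
f 1 11 12
f 2 6 10
f 6 12 5
f 12 11 3
f 11 8 7
f 8 2 9
f 4 10 5
f 4 5 3
f 4 3 7
f 4 7 9
f 4 9 10
f 5 10 6
f 3 5 12
f 7 3 11
f 9 7 8
f 10 9 2
f 14 13 16
f 14 16 15
f 16 13 17
f 16 17 15
f 17 13 18
f 17 18 15
f 18 13 19
f 18 19 15
f 19 13 20
f 19 20 15
f 20 13 21
f 20 21 15
f 21 13 22
f 21 22 15
f 22 13 14
f 22 14 15
f 24 23 26
f 24 26 25
f 26 23 27
f 26 27 25
f 27 23 28
f 27 28 25
f 28 23 29
f 28 29 25
f 29 23 30
f 29 30 25
f 30 23 31
f 30 31 25
f 31 23 32
f 31 32 25
f 32 23 33
f 32 33 25
f 33 23 24
f 33 24 25



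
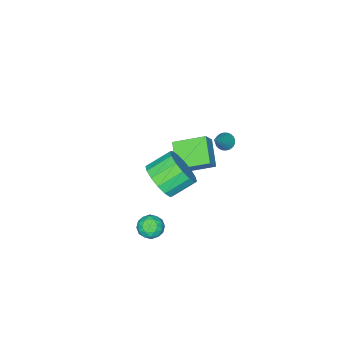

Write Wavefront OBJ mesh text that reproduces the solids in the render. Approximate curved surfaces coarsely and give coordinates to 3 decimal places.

v -3.541 -0.504 2.068
v -3.203 -0.348 1.704
v -2.359 -0.156 3.312
v -3.299 -0.174 1.747
v -3.432 -0.051 1.838
v -3.581 0.004 1.964
v -3.724 -0.019 2.106
v -3.839 -0.115 2.243
v -3.908 -0.271 2.352
v -3.922 -0.462 2.419
v -3.878 -0.66 2.432
v -3.782 -0.834 2.39
v -3.65 -0.957 2.298
v -3.5 -1.012 2.172
v -3.357 -0.989 2.03
v -3.242 -0.892 1.894
v -3.173 -0.737 1.784
v -3.159 -0.546 1.717
v 2.37 0.604 0.466
v 2.869 0.096 0.406
v 1.811 0.164 -0.446
v 2.31 -0.344 -0.506
v 1.862 -0.348 0.05
v 2.207 -0.076 0.614
v 2.473 0.336 -0.654
v 2.818 0.608 -0.09
v 2.933 -0.069 -0.287
v 2.555 -0.493 0.149
v 2.125 0.753 -0.189
v 1.747 0.329 0.247
v 2.669 0.389 0.516
v 2.011 -0.129 -0.556
v 1.748 -0.131 -0.229
v 2.041 -0.43 -0.264
v 2.279 0.288 0.639
v 2.573 -0.011 0.603
v 1.981 -0.272 0.394
v 2.107 0.271 -0.643
v 2.401 -0.028 -0.679
v 2.639 0.69 0.224
v 2.932 0.391 0.189
v 2.699 0.532 -0.434
v 2.999 -0.007 0.073
v 2.671 -0.266 -0.463
v 2.766 0.134 -0.55
v 2.969 0.294 -0.218
v 2.778 -0.256 0.329
v 2.449 -0.515 -0.207
v 2.186 -0.517 0.121
v 2.389 -0.357 0.452
v 2.815 -0.353 -0.078
v 2.231 0.775 0.167
v 1.902 0.516 -0.369
v 2.291 0.617 -0.492
v 2.494 0.777 -0.161
v 2.009 0.526 0.423
v 1.681 0.267 -0.113
v 1.711 -0.034 0.178
v 1.914 0.126 0.51
v 1.865 0.613 0.038
v -4.144 -4.265 -1.357
v -5.239 -2.945 -0.721
v -3.233 -3.115 -2.176
v -4.328 -1.795 -1.54
v -3.572 -4.165 -0.58
v -4.667 -2.845 0.056
v -2.661 -3.015 -1.399
v -3.756 -1.695 -0.763
v 1.298 -0.32 2.556
v 1.99 0.287 3.102
v 0.894 0.847 3.869
v 0.202 0.24 3.324
v 1.842 0.595 2.666
v 0.746 1.155 3.433
v 1.548 0.658 2.201
v 0.452 1.217 2.968
v 1.187 0.459 1.831
v 0.091 1.018 2.598
v 0.856 0.051 1.655
v -0.24 0.61 2.423
v 0.643 -0.456 1.721
v -0.453 0.103 2.489
v 0.606 -0.927 2.011
v -0.49 -0.367 2.778
v 0.754 -1.235 2.447
v -0.342 -0.675 3.214
v 1.048 -1.297 2.912
v -0.048 -0.738 3.679
v 1.409 -1.098 3.282
v 0.313 -0.539 4.049
v 1.74 -0.69 3.457
v 0.644 -0.131 4.225
v 1.953 -0.183 3.391
v 0.857 0.376 4.159
f 2 1 4
f 2 4 3
f 4 1 5
f 4 5 3
f 5 1 6
f 5 6 3
f 6 1 7
f 6 7 3
f 7 1 8
f 7 8 3
f 8 1 9
f 8 9 3
f 9 1 10
f 9 10 3
f 10 1 11
f 10 11 3
f 11 1 12
f 11 12 3
f 12 1 13
f 12 13 3
f 13 1 14
f 13 14 3
f 14 1 15
f 14 15 3
f 15 1 16
f 15 16 3
f 16 1 17
f 16 17 3
f 17 1 18
f 17 18 3
f 18 1 2
f 18 2 3
f 19 56 35
f 56 30 59
f 35 59 24
f 56 59 35
f 19 35 31
f 35 24 36
f 31 36 20
f 35 36 31
f 19 31 40
f 31 20 41
f 40 41 26
f 31 41 40
f 19 40 52
f 40 26 55
f 52 55 29
f 40 55 52
f 19 52 56
f 52 29 60
f 56 60 30
f 52 60 56
f 20 36 47
f 36 24 50
f 47 50 28
f 36 50 47
f 24 59 37
f 59 30 58
f 37 58 23
f 59 58 37
f 30 60 57
f 60 29 53
f 57 53 21
f 60 53 57
f 29 55 54
f 55 26 42
f 54 42 25
f 55 42 54
f 26 41 46
f 41 20 43
f 46 43 27
f 41 43 46
f 22 48 34
f 48 28 49
f 34 49 23
f 48 49 34
f 22 34 32
f 34 23 33
f 32 33 21
f 34 33 32
f 22 32 39
f 32 21 38
f 39 38 25
f 32 38 39
f 22 39 44
f 39 25 45
f 44 45 27
f 39 45 44
f 22 44 48
f 44 27 51
f 48 51 28
f 44 51 48
f 23 49 37
f 49 28 50
f 37 50 24
f 49 50 37
f 21 33 57
f 33 23 58
f 57 58 30
f 33 58 57
f 25 38 54
f 38 21 53
f 54 53 29
f 38 53 54
f 27 45 46
f 45 25 42
f 46 42 26
f 45 42 46
f 28 51 47
f 51 27 43
f 47 43 20
f 51 43 47
f 62 64 61
f 65 62 61
f 61 64 63
f 63 65 61
f 62 68 64
f 66 62 65
f 66 68 62
f 64 68 63
f 67 65 63
f 63 68 67
f 67 66 65
f 68 66 67
f 70 69 73
f 70 73 71
f 71 73 74
f 71 74 72
f 73 69 75
f 73 75 74
f 74 75 76
f 74 76 72
f 75 69 77
f 75 77 76
f 76 77 78
f 76 78 72
f 77 69 79
f 77 79 78
f 78 79 80
f 78 80 72
f 79 69 81
f 79 81 80
f 80 81 82
f 80 82 72
f 81 69 83
f 81 83 82
f 82 83 84
f 82 84 72
f 83 69 85
f 83 85 84
f 84 85 86
f 84 86 72
f 85 69 87
f 85 87 86
f 86 87 88
f 86 88 72
f 87 69 89
f 87 89 88
f 88 89 90
f 88 90 72
f 89 69 91
f 89 91 90
f 90 91 92
f 90 92 72
f 91 69 93
f 91 93 92
f 92 93 94
f 92 94 72
f 93 69 70
f 93 70 94
f 94 70 71
f 94 71 72



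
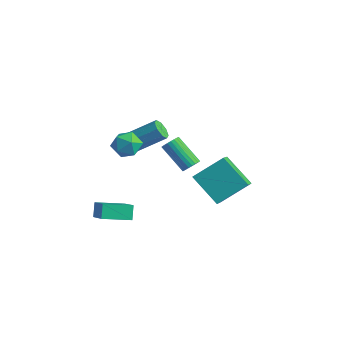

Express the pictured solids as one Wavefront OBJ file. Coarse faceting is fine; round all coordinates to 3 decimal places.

v 1.601 -0.406 2.557
v 1.931 -0.459 2.942
v 0.589 -0.627 4.068
v 0.259 -0.574 3.683
v 1.905 -0.261 2.94
v 0.563 -0.43 4.067
v 1.832 -0.086 2.88
v 0.49 -0.255 4.007
v 1.724 0.041 2.771
v 0.383 -0.128 3.897
v 1.598 0.099 2.629
v 0.256 -0.069 3.755
v 1.472 0.081 2.476
v 0.13 -0.088 3.602
v 1.365 -0.011 2.335
v 0.024 -0.18 3.462
v 1.295 -0.164 2.228
v -0.047 -0.332 3.355
v 1.271 -0.353 2.172
v -0.071 -0.521 3.298
v 1.297 -0.55 2.173
v -0.045 -0.719 3.3
v 1.37 -0.725 2.233
v 0.028 -0.894 3.36
v 1.477 -0.852 2.343
v 0.136 -1.021 3.469
v 1.604 -0.911 2.485
v 0.262 -1.079 3.611
v 1.73 -0.892 2.638
v 0.388 -1.061 3.764
v 1.836 -0.8 2.778
v 0.495 -0.969 3.905
v 1.907 -0.648 2.885
v 0.565 -0.816 4.012
v -2.412 3.646 -2.377
v -1.598 2.602 -1.514
v -1.7 5.135 -1.247
v -0.886 4.092 -0.384
v -0.774 3.848 -3.676
v 0.04 2.805 -2.813
v -0.062 5.338 -2.546
v 0.752 4.294 -1.683
v -1.945 -0.805 1.877
v -1.427 -1.417 2.219
v -2.933 -1.103 2.841
v -2.415 -1.715 3.183
v -2.206 -0.872 3.263
v -1.595 -0.688 2.668
v -2.765 -1.832 2.392
v -2.154 -1.648 1.797
v -1.933 -2.052 2.538
v -1.587 -1.459 3.076
v -2.773 -1.061 1.984
v -2.427 -0.468 2.522
v -3.867 0.383 0.945
v -3.674 0.677 0.423
v -2.6 1.872 1.492
v -2.793 1.577 2.015
v -4.075 0.872 0.607
v -3 2.067 1.677
v -4.354 0.781 0.99
v -3.279 1.975 2.059
v -4.348 0.456 1.346
v -3.273 1.65 2.416
v -4.06 0.088 1.468
v -2.986 1.283 2.537
v -3.66 -0.107 1.283
v -2.585 1.088 2.353
v -3.381 -0.015 0.901
v -2.306 1.179 1.97
v -3.387 0.31 0.544
v -2.312 1.504 1.614
v -3.57 -2.365 -3.22
v -3.924 -1.97 -2.493
v -2.741 -1.067 -3.521
v -3.095 -0.672 -2.794
v -2.065 -3.068 -2.106
v -2.419 -2.673 -1.379
v -1.236 -1.77 -2.407
v -1.59 -1.375 -1.68
f 2 1 5
f 2 5 3
f 3 5 6
f 3 6 4
f 5 1 7
f 5 7 6
f 6 7 8
f 6 8 4
f 7 1 9
f 7 9 8
f 8 9 10
f 8 10 4
f 9 1 11
f 9 11 10
f 10 11 12
f 10 12 4
f 11 1 13
f 11 13 12
f 12 13 14
f 12 14 4
f 13 1 15
f 13 15 14
f 14 15 16
f 14 16 4
f 15 1 17
f 15 17 16
f 16 17 18
f 16 18 4
f 17 1 19
f 17 19 18
f 18 19 20
f 18 20 4
f 19 1 21
f 19 21 20
f 20 21 22
f 20 22 4
f 21 1 23
f 21 23 22
f 22 23 24
f 22 24 4
f 23 1 25
f 23 25 24
f 24 25 26
f 24 26 4
f 25 1 27
f 25 27 26
f 26 27 28
f 26 28 4
f 27 1 29
f 27 29 28
f 28 29 30
f 28 30 4
f 29 1 31
f 29 31 30
f 30 31 32
f 30 32 4
f 31 1 33
f 31 33 32
f 32 33 34
f 32 34 4
f 33 1 2
f 33 2 34
f 34 2 3
f 34 3 4
f 36 38 35
f 39 36 35
f 35 38 37
f 37 39 35
f 36 42 38
f 40 36 39
f 40 42 36
f 38 42 37
f 41 39 37
f 37 42 41
f 41 40 39
f 42 40 41
f 43 54 48
f 43 48 44
f 43 44 50
f 43 50 53
f 43 53 54
f 44 48 52
f 48 54 47
f 54 53 45
f 53 50 49
f 50 44 51
f 46 52 47
f 46 47 45
f 46 45 49
f 46 49 51
f 46 51 52
f 47 52 48
f 45 47 54
f 49 45 53
f 51 49 50
f 52 51 44
f 56 55 59
f 56 59 57
f 57 59 60
f 57 60 58
f 59 55 61
f 59 61 60
f 60 61 62
f 60 62 58
f 61 55 63
f 61 63 62
f 62 63 64
f 62 64 58
f 63 55 65
f 63 65 64
f 64 65 66
f 64 66 58
f 65 55 67
f 65 67 66
f 66 67 68
f 66 68 58
f 67 55 69
f 67 69 68
f 68 69 70
f 68 70 58
f 69 55 71
f 69 71 70
f 70 71 72
f 70 72 58
f 71 55 56
f 71 56 72
f 72 56 57
f 72 57 58
f 74 76 73
f 77 74 73
f 73 76 75
f 75 77 73
f 74 80 76
f 78 74 77
f 78 80 74
f 76 80 75
f 79 77 75
f 75 80 79
f 79 78 77
f 80 78 79



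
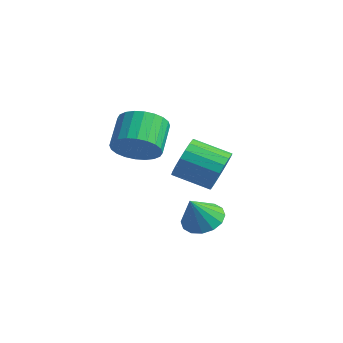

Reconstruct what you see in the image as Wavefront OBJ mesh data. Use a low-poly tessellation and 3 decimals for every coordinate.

v 1.11 -2.203 2.108
v 1.83 -2.23 2.787
v 1.05 -1.285 3.652
v 0.33 -1.257 2.972
v 1.945 -1.934 2.567
v 1.165 -0.989 3.432
v 1.933 -1.679 2.277
v 1.153 -0.734 3.142
v 1.795 -1.503 1.962
v 1.015 -0.558 2.826
v 1.554 -1.434 1.668
v 0.774 -0.489 2.533
v 1.245 -1.482 1.442
v 0.464 -0.537 2.307
v 0.915 -1.64 1.317
v 0.135 -0.695 2.182
v 0.615 -1.883 1.312
v -0.165 -0.938 2.177
v 0.39 -2.175 1.428
v -0.39 -1.23 2.293
v 0.275 -2.471 1.648
v -0.505 -1.526 2.513
v 0.287 -2.726 1.938
v -0.493 -1.781 2.803
v 0.425 -2.902 2.254
v -0.355 -1.957 3.118
v 0.666 -2.971 2.547
v -0.114 -2.026 3.412
v 0.976 -2.923 2.773
v 0.195 -1.978 3.638
v 1.305 -2.765 2.898
v 0.525 -1.82 3.763
v 1.605 -2.522 2.903
v 0.825 -1.577 3.768
v 1.861 0.353 -2.038
v 2.473 -0.169 -2.42
v 1.999 -0.393 -0.802
v 2.712 0.18 -2.237
v 2.722 0.575 -2
v 2.502 0.91 -1.773
v 2.111 1.096 -1.617
v 1.652 1.083 -1.575
v 1.25 0.874 -1.656
v 1.011 0.525 -1.84
v 1 0.13 -2.076
v 1.22 -0.205 -2.303
v 1.612 -0.391 -2.459
v 2.07 -0.378 -2.502
v 1.538 1.501 -0.002
v 2.14 1.148 0.672
v 0.924 0.227 1.275
v 0.322 0.579 0.602
v 1.972 1.496 0.866
v 0.757 0.574 1.469
v 1.718 1.844 0.887
v 0.503 0.923 1.491
v 1.429 2.125 0.733
v 0.214 1.203 1.336
v 1.161 2.282 0.433
v -0.054 1.36 1.036
v 0.968 2.284 0.047
v -0.247 1.363 0.65
v 0.887 2.131 -0.349
v -0.328 1.21 0.255
v 0.936 1.853 -0.675
v -0.28 0.932 -0.072
v 1.103 1.506 -0.869
v -0.112 0.584 -0.266
v 1.357 1.157 -0.891
v 0.142 0.236 -0.287
v 1.646 0.877 -0.736
v 0.431 -0.045 -0.133
v 1.914 0.72 -0.436
v 0.699 -0.202 0.167
v 2.107 0.717 -0.05
v 0.892 -0.204 0.553
v 2.188 0.87 0.345
v 0.973 -0.051 0.949
f 2 1 5
f 2 5 3
f 3 5 6
f 3 6 4
f 5 1 7
f 5 7 6
f 6 7 8
f 6 8 4
f 7 1 9
f 7 9 8
f 8 9 10
f 8 10 4
f 9 1 11
f 9 11 10
f 10 11 12
f 10 12 4
f 11 1 13
f 11 13 12
f 12 13 14
f 12 14 4
f 13 1 15
f 13 15 14
f 14 15 16
f 14 16 4
f 15 1 17
f 15 17 16
f 16 17 18
f 16 18 4
f 17 1 19
f 17 19 18
f 18 19 20
f 18 20 4
f 19 1 21
f 19 21 20
f 20 21 22
f 20 22 4
f 21 1 23
f 21 23 22
f 22 23 24
f 22 24 4
f 23 1 25
f 23 25 24
f 24 25 26
f 24 26 4
f 25 1 27
f 25 27 26
f 26 27 28
f 26 28 4
f 27 1 29
f 27 29 28
f 28 29 30
f 28 30 4
f 29 1 31
f 29 31 30
f 30 31 32
f 30 32 4
f 31 1 33
f 31 33 32
f 32 33 34
f 32 34 4
f 33 1 2
f 33 2 34
f 34 2 3
f 34 3 4
f 36 35 38
f 36 38 37
f 38 35 39
f 38 39 37
f 39 35 40
f 39 40 37
f 40 35 41
f 40 41 37
f 41 35 42
f 41 42 37
f 42 35 43
f 42 43 37
f 43 35 44
f 43 44 37
f 44 35 45
f 44 45 37
f 45 35 46
f 45 46 37
f 46 35 47
f 46 47 37
f 47 35 48
f 47 48 37
f 48 35 36
f 48 36 37
f 50 49 53
f 50 53 51
f 51 53 54
f 51 54 52
f 53 49 55
f 53 55 54
f 54 55 56
f 54 56 52
f 55 49 57
f 55 57 56
f 56 57 58
f 56 58 52
f 57 49 59
f 57 59 58
f 58 59 60
f 58 60 52
f 59 49 61
f 59 61 60
f 60 61 62
f 60 62 52
f 61 49 63
f 61 63 62
f 62 63 64
f 62 64 52
f 63 49 65
f 63 65 64
f 64 65 66
f 64 66 52
f 65 49 67
f 65 67 66
f 66 67 68
f 66 68 52
f 67 49 69
f 67 69 68
f 68 69 70
f 68 70 52
f 69 49 71
f 69 71 70
f 70 71 72
f 70 72 52
f 71 49 73
f 71 73 72
f 72 73 74
f 72 74 52
f 73 49 75
f 73 75 74
f 74 75 76
f 74 76 52
f 75 49 77
f 75 77 76
f 76 77 78
f 76 78 52
f 77 49 50
f 77 50 78
f 78 50 51
f 78 51 52



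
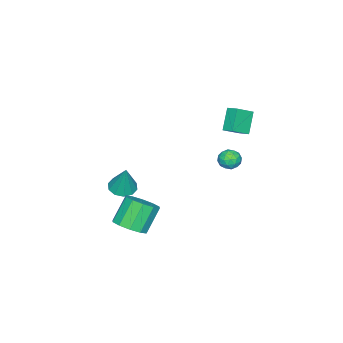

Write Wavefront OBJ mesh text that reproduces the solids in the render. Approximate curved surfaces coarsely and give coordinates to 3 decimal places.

v -4.793 1.371 1.872
v -3.735 0.84 2.563
v -4.604 2.125 2.161
v -3.546 1.595 2.852
v -3.814 1.625 0.568
v -2.756 1.095 1.259
v -3.625 2.38 0.857
v -2.567 1.849 1.548
v 4.082 -1.083 -3.808
v 4.69 -1.825 -3.27
v 3.567 -1.618 -1.714
v 2.958 -0.877 -2.252
v 4.959 -1.211 -3.157
v 3.836 -1.004 -1.601
v 4.893 -0.549 -3.293
v 3.77 -0.342 -1.737
v 4.517 -0.09 -3.625
v 3.394 0.117 -2.07
v 3.975 -0.011 -4.028
v 2.852 0.196 -2.472
v 3.473 -0.342 -4.346
v 2.35 -0.135 -2.79
v 3.204 -0.956 -4.459
v 2.081 -0.749 -2.903
v 3.27 -1.618 -4.323
v 2.147 -1.411 -2.767
v 3.646 -2.077 -3.99
v 2.523 -1.87 -2.435
v 4.188 -2.156 -3.588
v 3.065 -1.949 -2.032
v 1.226 -3.357 -2.931
v 1.901 -2.854 -3.221
v 1.654 -2.823 -1.009
v 1.449 -2.541 -3.207
v 0.912 -2.54 -3.088
v 0.495 -2.851 -2.909
v 0.357 -3.355 -2.738
v 0.552 -3.861 -2.641
v 1.004 -4.174 -2.654
v 1.541 -4.175 -2.773
v 1.958 -3.864 -2.953
v 2.095 -3.36 -3.124
v -1.385 2.724 0.185
v -0.96 3.336 0.227
v -0.52 2.084 0.733
v -0.095 2.696 0.775
v -0.716 2.644 1.186
v -1.25 3.039 0.848
v -0.23 2.381 0.112
v -0.764 2.776 -0.226
v -0.246 3.124 0.182
v -0.546 3.286 0.846
v -0.934 2.134 0.114
v -1.234 2.296 0.778
v -1.249 3.086 0.158
v -0.231 2.334 0.802
v -0.596 2.303 1.044
v -0.346 2.663 1.069
v -1.419 2.912 0.522
v -1.169 3.272 0.547
v -1.026 2.865 1.111
v -0.311 2.148 0.413
v -0.061 2.508 0.438
v -1.134 2.757 -0.109
v -0.884 3.117 -0.084
v -0.454 2.555 -0.151
v -0.579 3.321 0.156
v -0.07 2.945 0.479
v -0.149 2.759 0.089
v -0.464 2.992 -0.11
v -0.755 3.417 0.547
v -0.246 3.04 0.869
v -0.611 3.01 1.111
v -0.926 3.242 0.911
v -0.335 3.292 0.52
v -1.234 2.38 0.091
v -0.725 2.003 0.413
v -0.554 2.178 0.049
v -0.869 2.41 -0.151
v -1.41 2.475 0.481
v -0.901 2.099 0.804
v -1.016 2.428 1.07
v -1.331 2.661 0.871
v -1.145 2.128 0.44
f 2 4 1
f 5 2 1
f 1 4 3
f 3 5 1
f 2 8 4
f 6 2 5
f 6 8 2
f 4 8 3
f 7 5 3
f 3 8 7
f 7 6 5
f 8 6 7
f 10 9 13
f 10 13 11
f 11 13 14
f 11 14 12
f 13 9 15
f 13 15 14
f 14 15 16
f 14 16 12
f 15 9 17
f 15 17 16
f 16 17 18
f 16 18 12
f 17 9 19
f 17 19 18
f 18 19 20
f 18 20 12
f 19 9 21
f 19 21 20
f 20 21 22
f 20 22 12
f 21 9 23
f 21 23 22
f 22 23 24
f 22 24 12
f 23 9 25
f 23 25 24
f 24 25 26
f 24 26 12
f 25 9 27
f 25 27 26
f 26 27 28
f 26 28 12
f 27 9 29
f 27 29 28
f 28 29 30
f 28 30 12
f 29 9 10
f 29 10 30
f 30 10 11
f 30 11 12
f 32 31 34
f 32 34 33
f 34 31 35
f 34 35 33
f 35 31 36
f 35 36 33
f 36 31 37
f 36 37 33
f 37 31 38
f 37 38 33
f 38 31 39
f 38 39 33
f 39 31 40
f 39 40 33
f 40 31 41
f 40 41 33
f 41 31 42
f 41 42 33
f 42 31 32
f 42 32 33
f 43 80 59
f 80 54 83
f 59 83 48
f 80 83 59
f 43 59 55
f 59 48 60
f 55 60 44
f 59 60 55
f 43 55 64
f 55 44 65
f 64 65 50
f 55 65 64
f 43 64 76
f 64 50 79
f 76 79 53
f 64 79 76
f 43 76 80
f 76 53 84
f 80 84 54
f 76 84 80
f 44 60 71
f 60 48 74
f 71 74 52
f 60 74 71
f 48 83 61
f 83 54 82
f 61 82 47
f 83 82 61
f 54 84 81
f 84 53 77
f 81 77 45
f 84 77 81
f 53 79 78
f 79 50 66
f 78 66 49
f 79 66 78
f 50 65 70
f 65 44 67
f 70 67 51
f 65 67 70
f 46 72 58
f 72 52 73
f 58 73 47
f 72 73 58
f 46 58 56
f 58 47 57
f 56 57 45
f 58 57 56
f 46 56 63
f 56 45 62
f 63 62 49
f 56 62 63
f 46 63 68
f 63 49 69
f 68 69 51
f 63 69 68
f 46 68 72
f 68 51 75
f 72 75 52
f 68 75 72
f 47 73 61
f 73 52 74
f 61 74 48
f 73 74 61
f 45 57 81
f 57 47 82
f 81 82 54
f 57 82 81
f 49 62 78
f 62 45 77
f 78 77 53
f 62 77 78
f 51 69 70
f 69 49 66
f 70 66 50
f 69 66 70
f 52 75 71
f 75 51 67
f 71 67 44
f 75 67 71



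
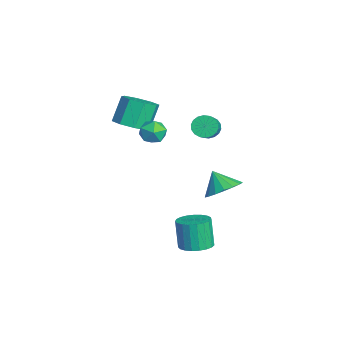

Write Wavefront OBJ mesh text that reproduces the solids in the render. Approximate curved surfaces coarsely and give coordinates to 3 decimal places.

v 3.21 0.942 1.203
v 4.047 0.814 1.735
v 2.55 0.518 2.137
v 3.91 1.26 1.841
v 3.613 1.634 1.802
v 3.224 1.849 1.625
v 2.831 1.856 1.351
v 2.525 1.654 1.044
v 2.376 1.289 0.772
v 2.418 0.845 0.6
v 2.641 0.423 0.565
v 2.994 0.12 0.677
v 3.397 0.005 0.909
v 3.757 0.105 1.208
v 3.991 0.397 1.506
v 3.029 -0.321 -2.778
v 3.593 -0.967 -2.627
v 3.114 -1.024 -1.09
v 2.551 -0.379 -1.242
v 3.792 -0.674 -2.553
v 3.314 -0.731 -1.017
v 3.86 -0.32 -2.519
v 3.381 -0.378 -0.983
v 3.784 0.033 -2.53
v 3.305 -0.024 -0.994
v 3.577 0.326 -2.583
v 3.099 0.268 -1.047
v 3.276 0.506 -2.67
v 2.797 0.449 -1.134
v 2.932 0.543 -2.776
v 2.454 0.486 -1.24
v 2.605 0.431 -2.882
v 2.126 0.374 -1.346
v 2.351 0.189 -2.97
v 1.873 0.131 -1.434
v 2.215 -0.142 -3.025
v 1.736 -0.199 -1.489
v 2.219 -0.503 -3.037
v 1.74 -0.561 -1.501
v 2.363 -0.833 -3.005
v 1.885 -0.891 -1.469
v 2.623 -1.075 -2.933
v 2.144 -1.132 -1.397
v 2.953 -1.186 -2.834
v 2.474 -1.244 -1.298
v 3.296 -1.148 -2.726
v 2.817 -1.205 -1.19
v -1.352 -2.754 3.228
v -0.445 -2.712 3.598
v -1.022 -2.143 4.943
v -1.928 -2.186 4.572
v -0.642 -2.079 3.247
v -1.219 -1.51 4.591
v -1.254 -1.842 2.884
v -1.831 -1.273 4.228
v -1.923 -2.139 2.722
v -2.5 -1.57 4.067
v -2.258 -2.797 2.857
v -2.835 -2.228 4.202
v -2.061 -3.43 3.209
v -2.638 -2.861 4.553
v -1.449 -3.667 3.572
v -2.026 -3.098 4.916
v -0.78 -3.37 3.733
v -1.357 -2.801 5.078
v 0.377 -1.356 3.43
v 0.781 -1.348 4.094
v 0.179 -2.592 3.566
v 0.583 -2.584 4.23
v -0.11 -2.232 4.192
v 0.013 -1.468 4.108
v 0.947 -2.472 3.552
v 1.07 -1.708 3.468
v 1.134 -2.038 4.17
v 0.481 -1.889 4.566
v 0.479 -2.051 3.094
v -0.174 -1.902 3.49
v -3.18 1.401 1.453
v -2.816 1.913 1.167
v -1.516 1.511 2.101
v -1.88 0.999 2.387
v -2.947 2.049 1.409
v -1.648 1.647 2.343
v -3.125 2.057 1.66
v -1.825 1.655 2.593
v -3.313 1.935 1.869
v -2.014 1.533 2.803
v -3.475 1.707 1.996
v -2.176 1.305 2.93
v -3.579 1.419 2.016
v -2.279 1.016 2.95
v -3.603 1.127 1.924
v -2.303 0.725 2.858
v -3.544 0.889 1.739
v -2.244 0.487 2.673
v -3.412 0.753 1.497
v -2.113 0.351 2.431
v -3.235 0.745 1.247
v -1.935 0.343 2.18
v -3.046 0.867 1.037
v -1.747 0.465 1.971
v -2.884 1.095 0.91
v -1.585 0.693 1.844
v -2.781 1.384 0.89
v -1.481 0.981 1.824
v -2.757 1.675 0.982
v -1.457 1.273 1.916
f 2 1 4
f 2 4 3
f 4 1 5
f 4 5 3
f 5 1 6
f 5 6 3
f 6 1 7
f 6 7 3
f 7 1 8
f 7 8 3
f 8 1 9
f 8 9 3
f 9 1 10
f 9 10 3
f 10 1 11
f 10 11 3
f 11 1 12
f 11 12 3
f 12 1 13
f 12 13 3
f 13 1 14
f 13 14 3
f 14 1 15
f 14 15 3
f 15 1 2
f 15 2 3
f 17 16 20
f 17 20 18
f 18 20 21
f 18 21 19
f 20 16 22
f 20 22 21
f 21 22 23
f 21 23 19
f 22 16 24
f 22 24 23
f 23 24 25
f 23 25 19
f 24 16 26
f 24 26 25
f 25 26 27
f 25 27 19
f 26 16 28
f 26 28 27
f 27 28 29
f 27 29 19
f 28 16 30
f 28 30 29
f 29 30 31
f 29 31 19
f 30 16 32
f 30 32 31
f 31 32 33
f 31 33 19
f 32 16 34
f 32 34 33
f 33 34 35
f 33 35 19
f 34 16 36
f 34 36 35
f 35 36 37
f 35 37 19
f 36 16 38
f 36 38 37
f 37 38 39
f 37 39 19
f 38 16 40
f 38 40 39
f 39 40 41
f 39 41 19
f 40 16 42
f 40 42 41
f 41 42 43
f 41 43 19
f 42 16 44
f 42 44 43
f 43 44 45
f 43 45 19
f 44 16 46
f 44 46 45
f 45 46 47
f 45 47 19
f 46 16 17
f 46 17 47
f 47 17 18
f 47 18 19
f 49 48 52
f 49 52 50
f 50 52 53
f 50 53 51
f 52 48 54
f 52 54 53
f 53 54 55
f 53 55 51
f 54 48 56
f 54 56 55
f 55 56 57
f 55 57 51
f 56 48 58
f 56 58 57
f 57 58 59
f 57 59 51
f 58 48 60
f 58 60 59
f 59 60 61
f 59 61 51
f 60 48 62
f 60 62 61
f 61 62 63
f 61 63 51
f 62 48 64
f 62 64 63
f 63 64 65
f 63 65 51
f 64 48 49
f 64 49 65
f 65 49 50
f 65 50 51
f 66 77 71
f 66 71 67
f 66 67 73
f 66 73 76
f 66 76 77
f 67 71 75
f 71 77 70
f 77 76 68
f 76 73 72
f 73 67 74
f 69 75 70
f 69 70 68
f 69 68 72
f 69 72 74
f 69 74 75
f 70 75 71
f 68 70 77
f 72 68 76
f 74 72 73
f 75 74 67
f 79 78 82
f 79 82 80
f 80 82 83
f 80 83 81
f 82 78 84
f 82 84 83
f 83 84 85
f 83 85 81
f 84 78 86
f 84 86 85
f 85 86 87
f 85 87 81
f 86 78 88
f 86 88 87
f 87 88 89
f 87 89 81
f 88 78 90
f 88 90 89
f 89 90 91
f 89 91 81
f 90 78 92
f 90 92 91
f 91 92 93
f 91 93 81
f 92 78 94
f 92 94 93
f 93 94 95
f 93 95 81
f 94 78 96
f 94 96 95
f 95 96 97
f 95 97 81
f 96 78 98
f 96 98 97
f 97 98 99
f 97 99 81
f 98 78 100
f 98 100 99
f 99 100 101
f 99 101 81
f 100 78 102
f 100 102 101
f 101 102 103
f 101 103 81
f 102 78 104
f 102 104 103
f 103 104 105
f 103 105 81
f 104 78 106
f 104 106 105
f 105 106 107
f 105 107 81
f 106 78 79
f 106 79 107
f 107 79 80
f 107 80 81

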